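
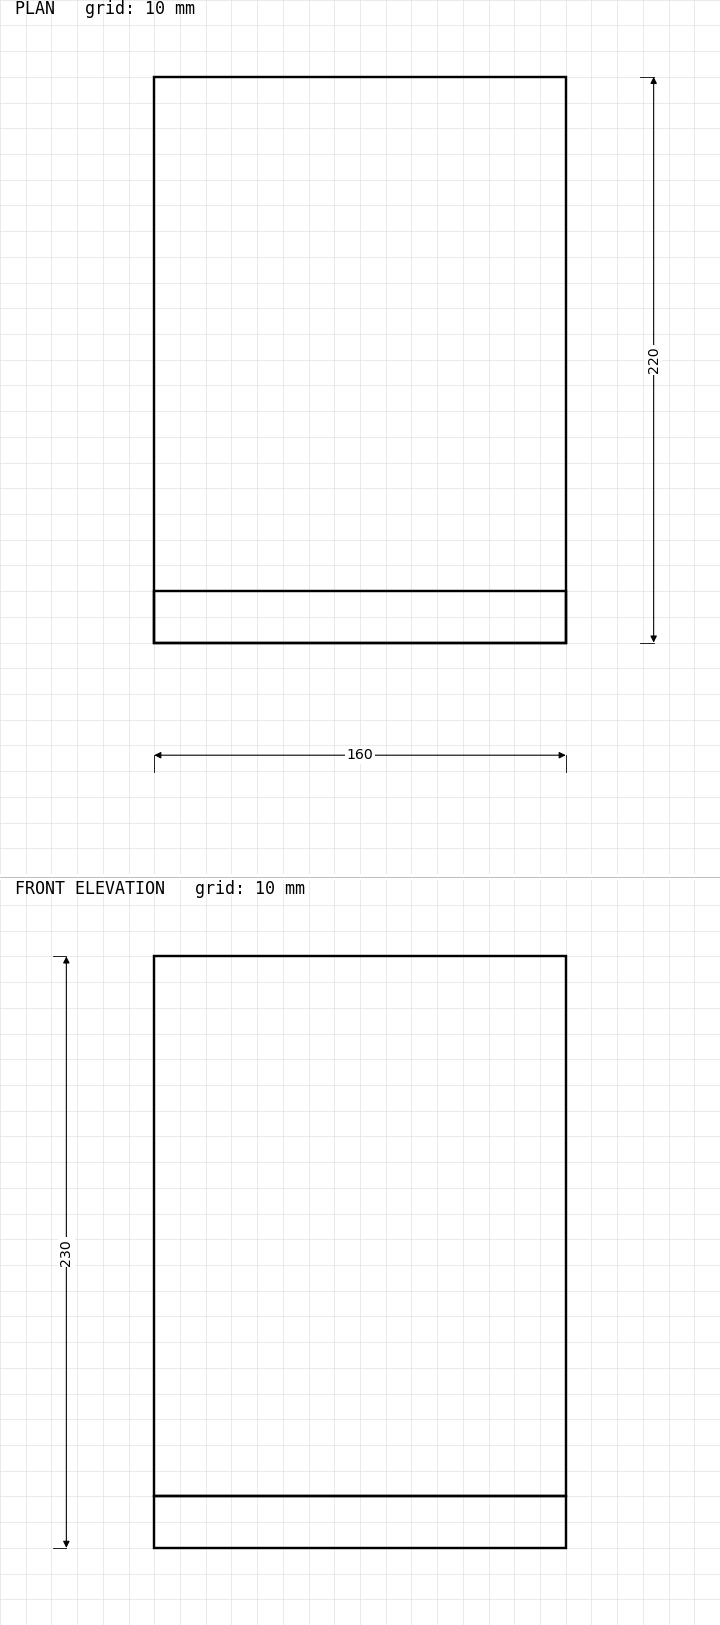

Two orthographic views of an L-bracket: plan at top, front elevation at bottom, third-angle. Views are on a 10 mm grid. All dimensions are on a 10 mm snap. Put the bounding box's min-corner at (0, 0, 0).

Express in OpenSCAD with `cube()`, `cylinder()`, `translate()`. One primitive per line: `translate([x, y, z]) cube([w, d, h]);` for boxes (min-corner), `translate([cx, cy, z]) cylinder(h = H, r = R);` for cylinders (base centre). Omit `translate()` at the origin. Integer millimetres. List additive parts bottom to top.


cube([160, 220, 20]);
translate([0, 0, 20]) cube([160, 20, 210]);


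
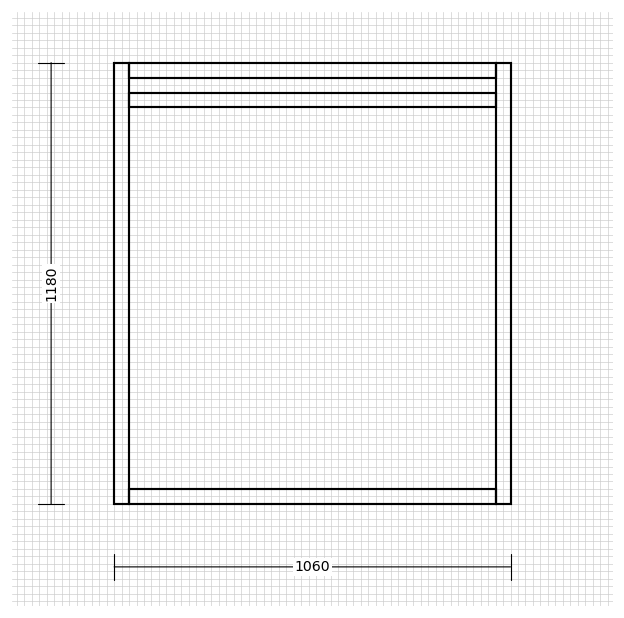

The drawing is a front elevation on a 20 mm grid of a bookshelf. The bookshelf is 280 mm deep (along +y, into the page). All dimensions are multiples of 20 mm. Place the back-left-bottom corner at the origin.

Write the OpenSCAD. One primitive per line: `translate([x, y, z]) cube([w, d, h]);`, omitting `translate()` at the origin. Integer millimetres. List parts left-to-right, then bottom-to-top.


cube([40, 280, 1180]);
translate([40, 0, 0]) cube([980, 280, 40]);
translate([40, 0, 1060]) cube([980, 280, 40]);
translate([40, 0, 1140]) cube([980, 280, 40]);
translate([1020, 0, 0]) cube([40, 280, 1180]);


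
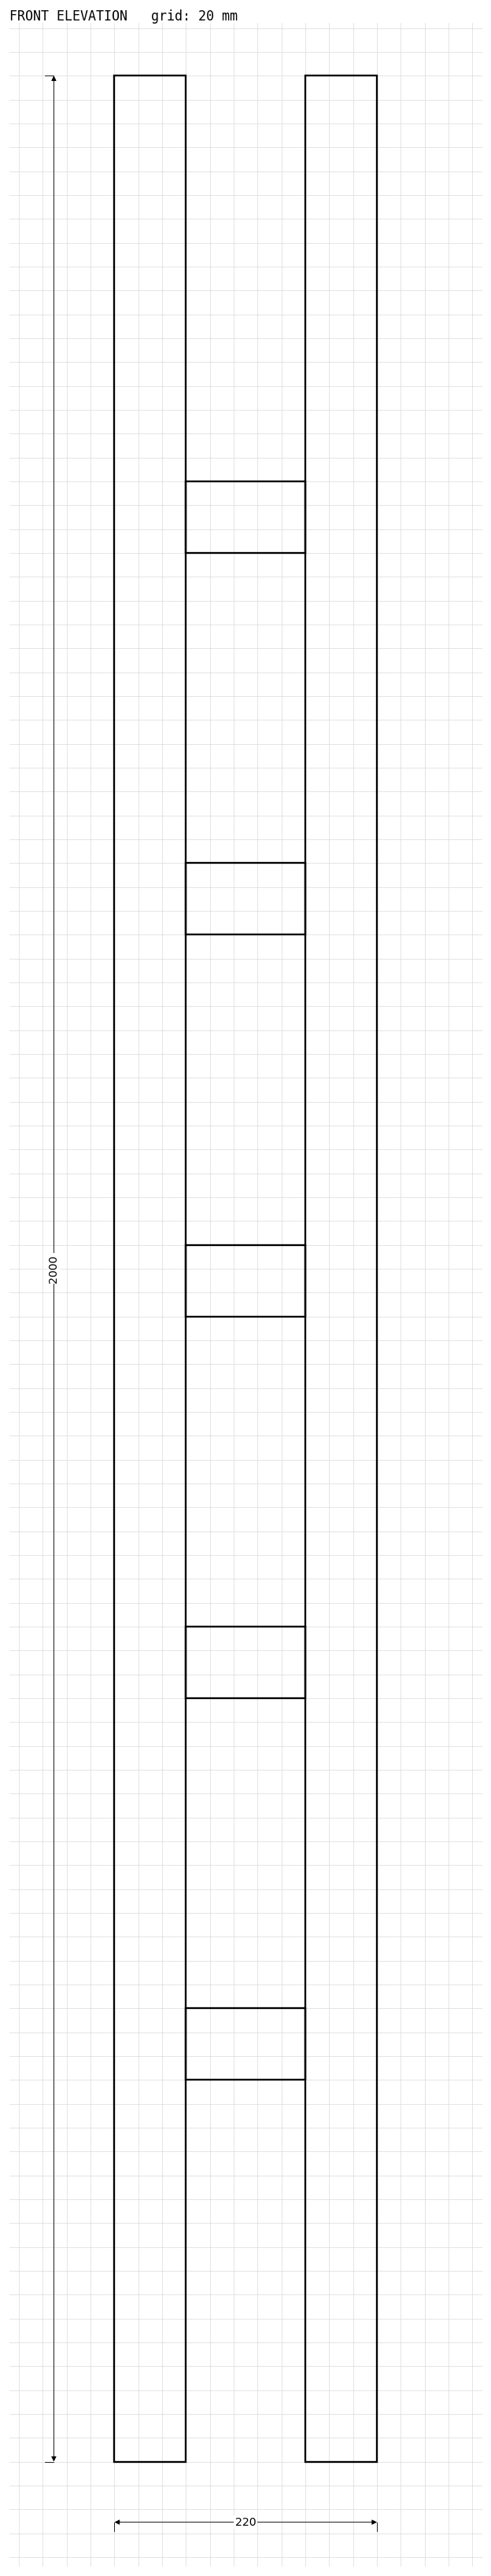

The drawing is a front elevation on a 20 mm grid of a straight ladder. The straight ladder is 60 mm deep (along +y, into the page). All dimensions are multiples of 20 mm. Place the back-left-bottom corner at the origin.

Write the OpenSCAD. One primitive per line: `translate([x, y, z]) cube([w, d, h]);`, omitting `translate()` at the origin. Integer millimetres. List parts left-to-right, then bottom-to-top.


cube([60, 60, 2000]);
translate([60, 0, 320]) cube([100, 60, 60]);
translate([60, 0, 640]) cube([100, 60, 60]);
translate([60, 0, 960]) cube([100, 60, 60]);
translate([60, 0, 1280]) cube([100, 60, 60]);
translate([60, 0, 1600]) cube([100, 60, 60]);
translate([160, 0, 0]) cube([60, 60, 2000]);


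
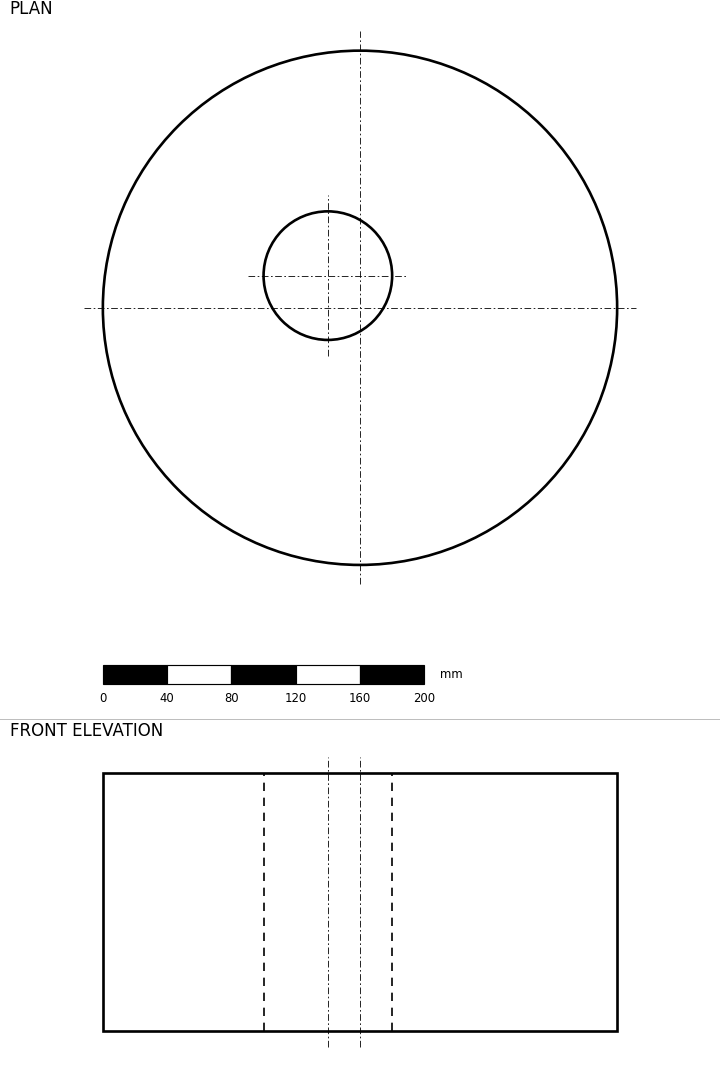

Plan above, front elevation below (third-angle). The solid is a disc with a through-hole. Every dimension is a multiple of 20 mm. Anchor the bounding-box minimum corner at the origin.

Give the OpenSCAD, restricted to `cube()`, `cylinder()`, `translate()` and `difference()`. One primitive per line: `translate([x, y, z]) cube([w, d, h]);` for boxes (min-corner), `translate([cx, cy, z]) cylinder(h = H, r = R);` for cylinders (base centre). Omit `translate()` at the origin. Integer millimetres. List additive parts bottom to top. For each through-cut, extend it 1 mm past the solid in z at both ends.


difference() {
  translate([160, 160, 0]) cylinder(h = 160, r = 160);
  translate([140, 180, -1]) cylinder(h = 162, r = 40);
}


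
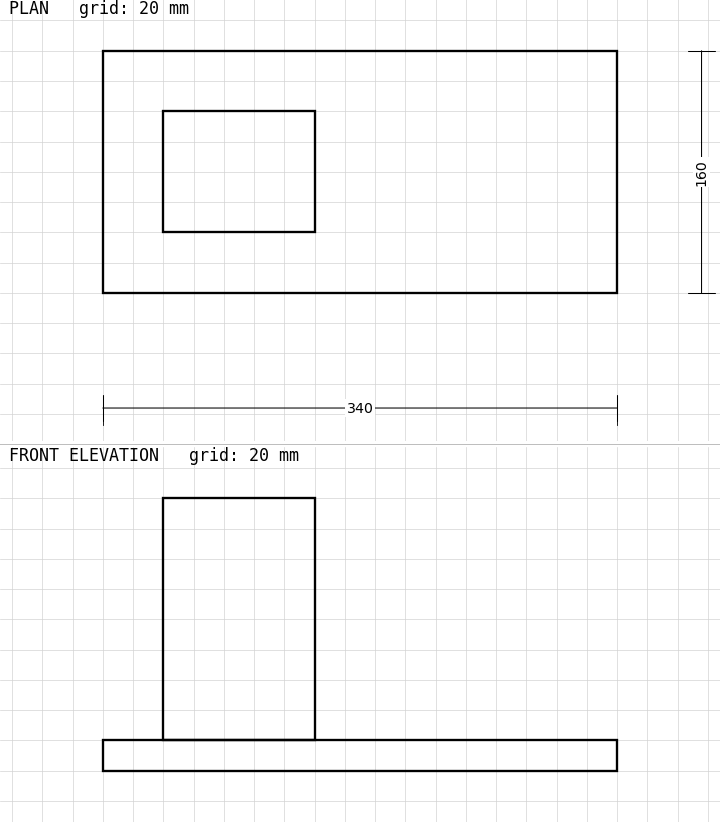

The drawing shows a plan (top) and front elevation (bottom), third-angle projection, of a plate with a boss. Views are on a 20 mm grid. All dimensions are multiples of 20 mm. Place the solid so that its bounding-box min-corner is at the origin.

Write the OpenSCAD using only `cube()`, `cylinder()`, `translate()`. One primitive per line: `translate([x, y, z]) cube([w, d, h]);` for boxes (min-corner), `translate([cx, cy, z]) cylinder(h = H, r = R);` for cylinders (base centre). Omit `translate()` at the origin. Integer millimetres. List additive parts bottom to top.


cube([340, 160, 20]);
translate([40, 40, 20]) cube([100, 80, 160]);


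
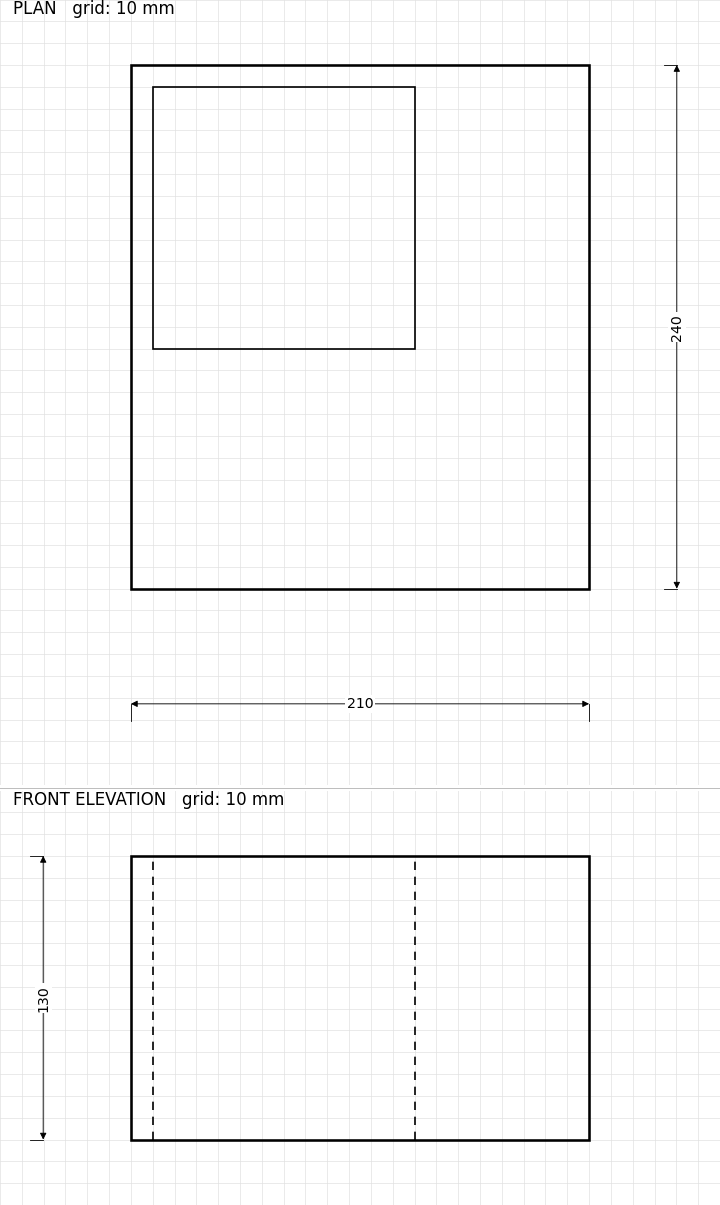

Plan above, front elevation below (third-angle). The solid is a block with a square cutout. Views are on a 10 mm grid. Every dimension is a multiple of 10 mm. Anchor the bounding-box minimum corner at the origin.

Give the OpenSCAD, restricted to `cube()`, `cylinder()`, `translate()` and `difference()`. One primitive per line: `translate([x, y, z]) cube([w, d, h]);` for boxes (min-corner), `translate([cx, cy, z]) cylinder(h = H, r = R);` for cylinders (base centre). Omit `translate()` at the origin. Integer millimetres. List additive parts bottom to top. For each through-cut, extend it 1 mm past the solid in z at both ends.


difference() {
  cube([210, 240, 130]);
  translate([10, 110, -1]) cube([120, 120, 132]);
}


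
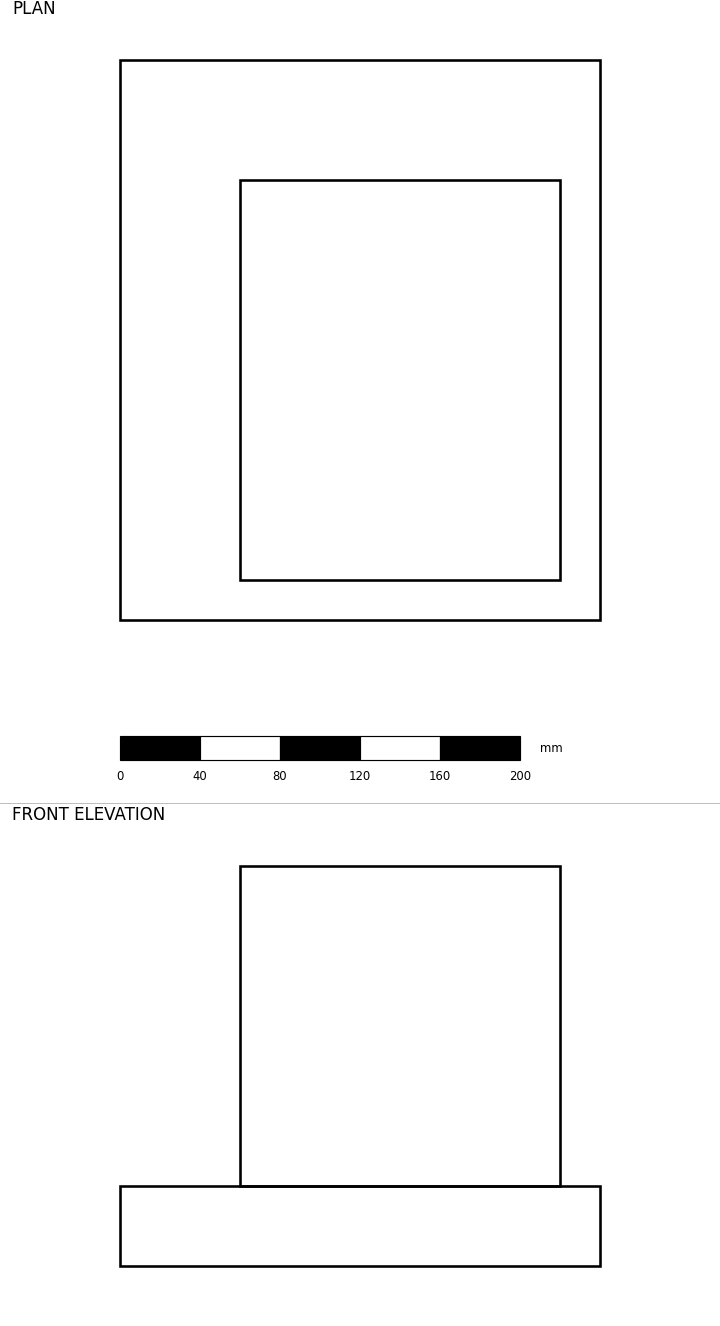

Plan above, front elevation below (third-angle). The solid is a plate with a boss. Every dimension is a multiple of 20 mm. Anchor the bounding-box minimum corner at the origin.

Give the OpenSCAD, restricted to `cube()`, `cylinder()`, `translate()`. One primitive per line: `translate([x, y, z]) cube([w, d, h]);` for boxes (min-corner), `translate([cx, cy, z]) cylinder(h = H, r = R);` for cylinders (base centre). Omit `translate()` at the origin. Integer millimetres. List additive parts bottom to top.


cube([240, 280, 40]);
translate([60, 20, 40]) cube([160, 200, 160]);


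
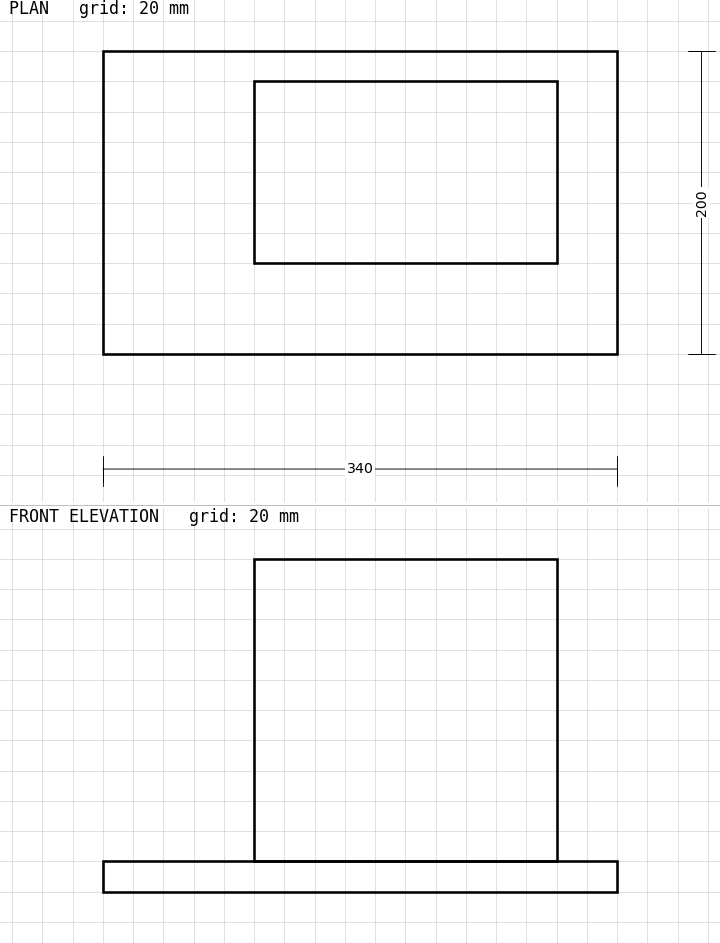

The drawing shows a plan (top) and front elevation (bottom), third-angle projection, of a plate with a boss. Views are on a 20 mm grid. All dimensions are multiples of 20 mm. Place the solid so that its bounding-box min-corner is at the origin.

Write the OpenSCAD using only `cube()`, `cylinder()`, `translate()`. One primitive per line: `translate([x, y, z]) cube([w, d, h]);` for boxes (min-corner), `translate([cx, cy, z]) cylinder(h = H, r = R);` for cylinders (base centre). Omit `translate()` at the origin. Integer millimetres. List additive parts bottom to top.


cube([340, 200, 20]);
translate([100, 60, 20]) cube([200, 120, 200]);


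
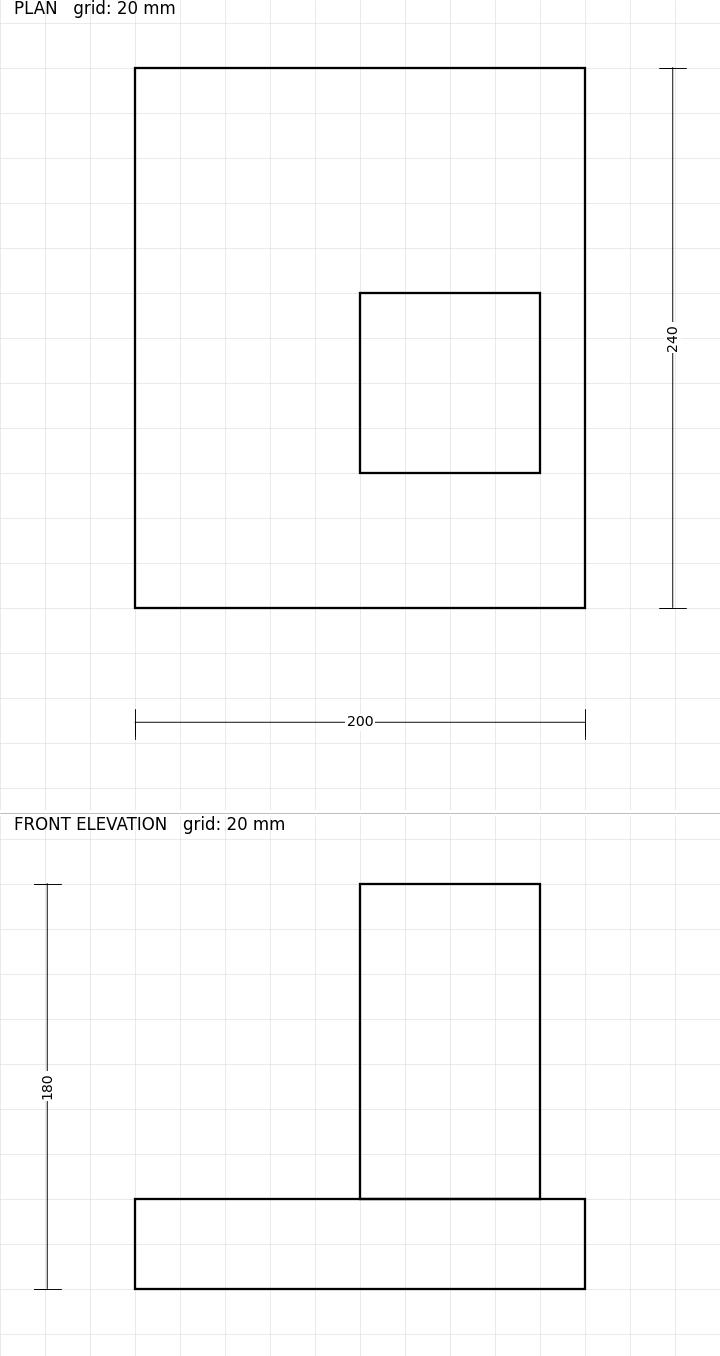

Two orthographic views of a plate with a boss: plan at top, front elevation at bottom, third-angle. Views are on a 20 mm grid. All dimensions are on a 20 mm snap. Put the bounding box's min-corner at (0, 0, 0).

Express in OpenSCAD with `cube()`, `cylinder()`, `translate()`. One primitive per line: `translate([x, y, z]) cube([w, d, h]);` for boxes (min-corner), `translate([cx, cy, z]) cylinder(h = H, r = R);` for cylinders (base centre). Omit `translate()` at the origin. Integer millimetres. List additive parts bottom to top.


cube([200, 240, 40]);
translate([100, 60, 40]) cube([80, 80, 140]);


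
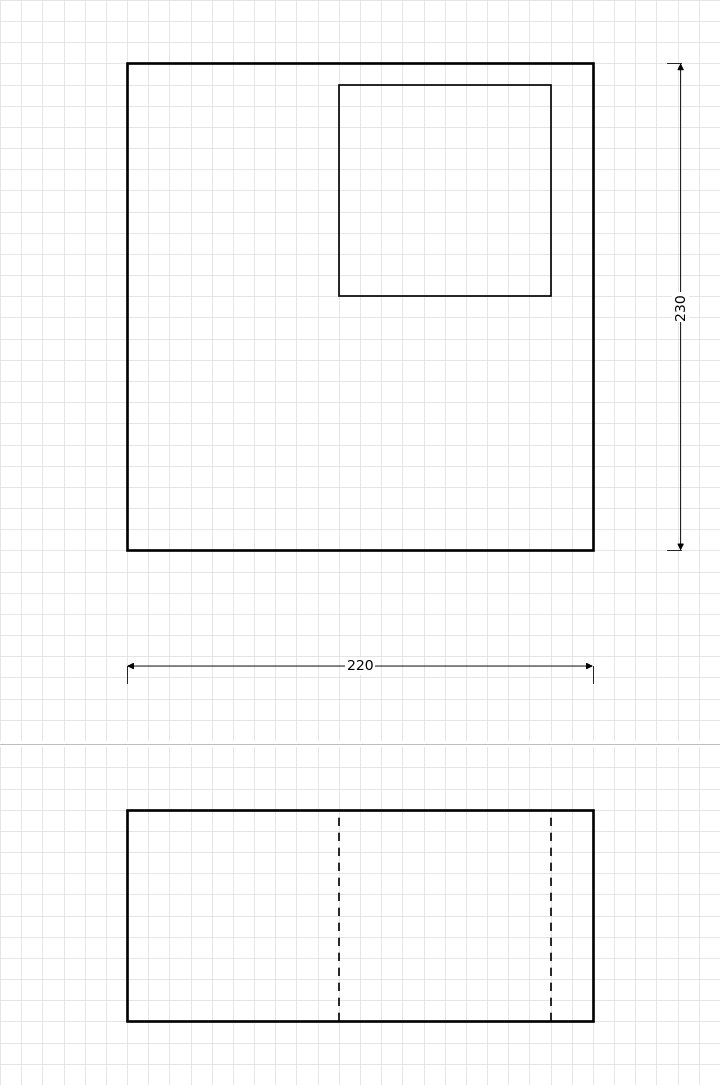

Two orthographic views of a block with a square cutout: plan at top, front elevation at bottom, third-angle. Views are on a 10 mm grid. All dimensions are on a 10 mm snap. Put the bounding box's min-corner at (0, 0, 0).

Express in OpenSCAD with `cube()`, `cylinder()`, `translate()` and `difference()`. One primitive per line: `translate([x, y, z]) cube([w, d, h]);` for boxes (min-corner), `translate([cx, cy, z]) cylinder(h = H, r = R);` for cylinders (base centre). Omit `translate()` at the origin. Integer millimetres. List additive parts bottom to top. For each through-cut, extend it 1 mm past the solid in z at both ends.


difference() {
  cube([220, 230, 100]);
  translate([100, 120, -1]) cube([100, 100, 102]);
}


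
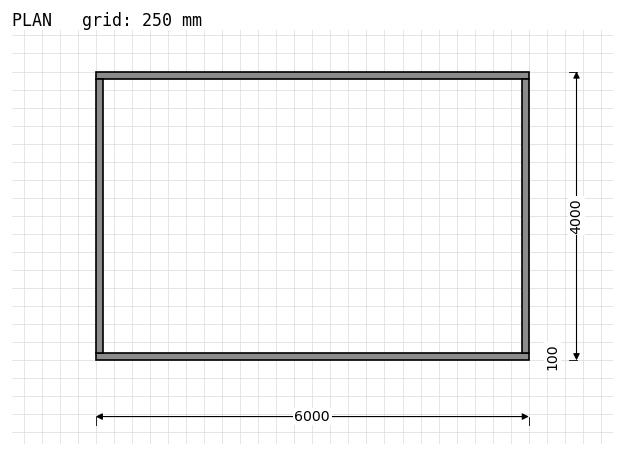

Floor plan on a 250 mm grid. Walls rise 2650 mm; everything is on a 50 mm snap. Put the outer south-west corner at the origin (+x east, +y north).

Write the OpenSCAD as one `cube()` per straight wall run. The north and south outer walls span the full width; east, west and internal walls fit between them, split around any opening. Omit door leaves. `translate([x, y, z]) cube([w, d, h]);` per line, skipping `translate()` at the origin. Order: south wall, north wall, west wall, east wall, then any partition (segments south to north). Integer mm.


cube([6000, 100, 2650]);
translate([0, 3900, 0]) cube([6000, 100, 2650]);
translate([0, 100, 0]) cube([100, 3800, 2650]);
translate([5900, 100, 0]) cube([100, 3800, 2650]);


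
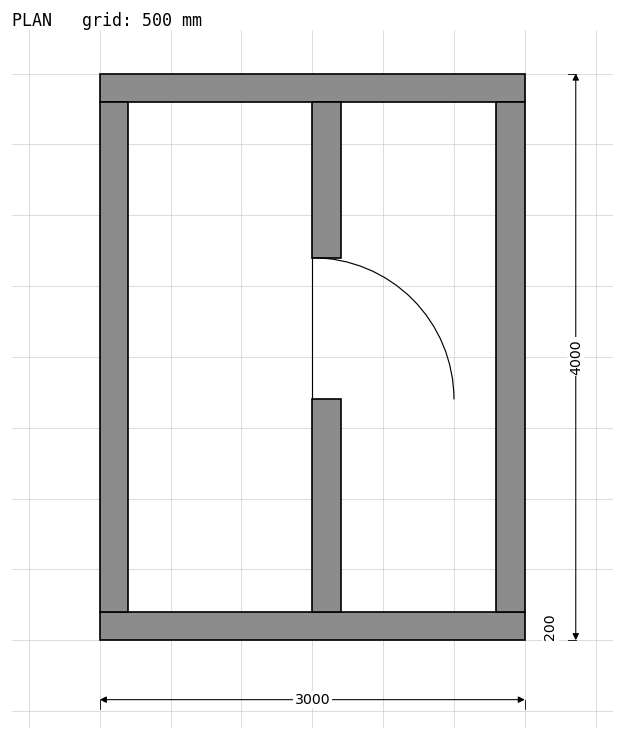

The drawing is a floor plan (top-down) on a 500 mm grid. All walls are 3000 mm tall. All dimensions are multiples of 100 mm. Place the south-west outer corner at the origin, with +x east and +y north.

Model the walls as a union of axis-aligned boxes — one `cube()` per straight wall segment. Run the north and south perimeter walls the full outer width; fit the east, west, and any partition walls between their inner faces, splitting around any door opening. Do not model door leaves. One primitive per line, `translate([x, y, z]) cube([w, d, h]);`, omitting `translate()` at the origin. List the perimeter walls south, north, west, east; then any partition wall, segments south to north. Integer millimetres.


cube([3000, 200, 3000]);
translate([0, 3800, 0]) cube([3000, 200, 3000]);
translate([0, 200, 0]) cube([200, 3600, 3000]);
translate([2800, 200, 0]) cube([200, 3600, 3000]);
translate([1500, 200, 0]) cube([200, 1500, 3000]);
translate([1500, 2700, 0]) cube([200, 1100, 3000]);


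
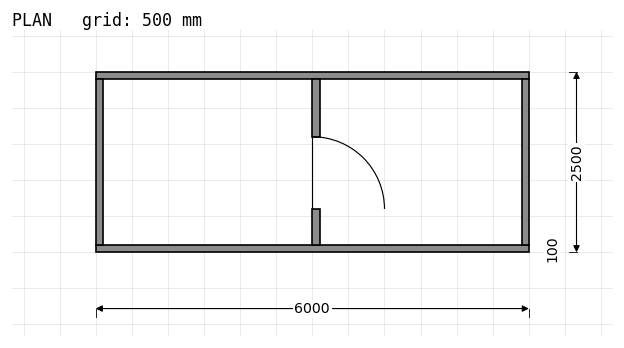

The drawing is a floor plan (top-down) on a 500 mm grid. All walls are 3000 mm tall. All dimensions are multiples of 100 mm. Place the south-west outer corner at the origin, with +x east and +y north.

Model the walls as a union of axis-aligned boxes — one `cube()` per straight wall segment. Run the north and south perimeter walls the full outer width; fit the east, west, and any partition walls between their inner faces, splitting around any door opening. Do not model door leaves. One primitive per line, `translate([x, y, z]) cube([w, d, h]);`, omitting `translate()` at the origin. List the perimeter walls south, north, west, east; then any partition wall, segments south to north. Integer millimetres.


cube([6000, 100, 3000]);
translate([0, 2400, 0]) cube([6000, 100, 3000]);
translate([0, 100, 0]) cube([100, 2300, 3000]);
translate([5900, 100, 0]) cube([100, 2300, 3000]);
translate([3000, 100, 0]) cube([100, 500, 3000]);
translate([3000, 1600, 0]) cube([100, 800, 3000]);


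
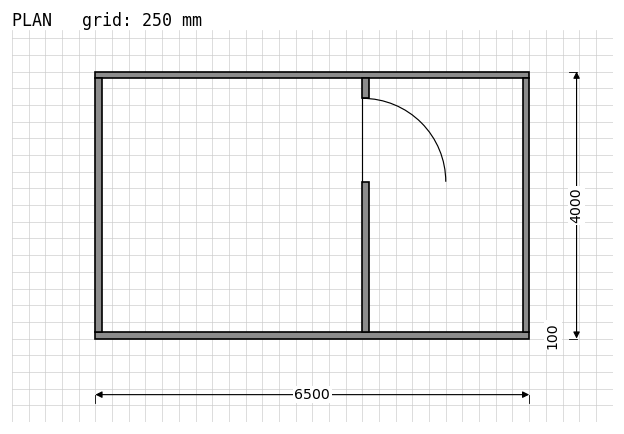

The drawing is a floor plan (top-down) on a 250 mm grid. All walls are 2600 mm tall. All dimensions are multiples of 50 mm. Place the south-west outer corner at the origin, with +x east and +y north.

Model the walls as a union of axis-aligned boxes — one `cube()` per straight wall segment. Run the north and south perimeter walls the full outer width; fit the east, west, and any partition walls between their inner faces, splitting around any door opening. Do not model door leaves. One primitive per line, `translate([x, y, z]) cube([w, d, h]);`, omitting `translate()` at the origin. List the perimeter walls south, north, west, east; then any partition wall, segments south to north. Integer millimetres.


cube([6500, 100, 2600]);
translate([0, 3900, 0]) cube([6500, 100, 2600]);
translate([0, 100, 0]) cube([100, 3800, 2600]);
translate([6400, 100, 0]) cube([100, 3800, 2600]);
translate([4000, 100, 0]) cube([100, 2250, 2600]);
translate([4000, 3600, 0]) cube([100, 300, 2600]);


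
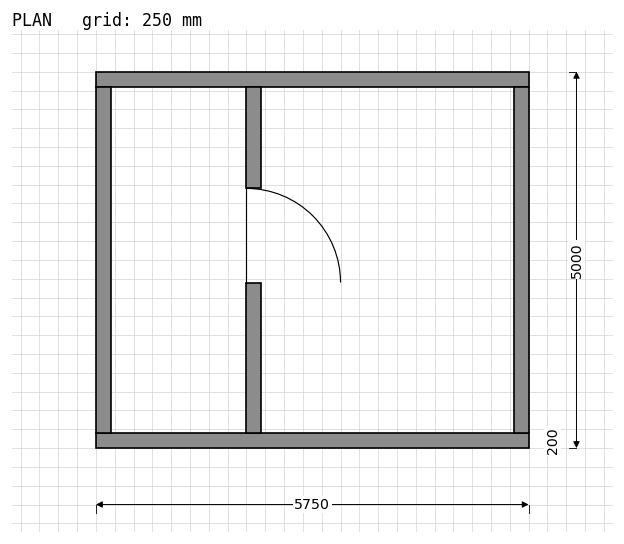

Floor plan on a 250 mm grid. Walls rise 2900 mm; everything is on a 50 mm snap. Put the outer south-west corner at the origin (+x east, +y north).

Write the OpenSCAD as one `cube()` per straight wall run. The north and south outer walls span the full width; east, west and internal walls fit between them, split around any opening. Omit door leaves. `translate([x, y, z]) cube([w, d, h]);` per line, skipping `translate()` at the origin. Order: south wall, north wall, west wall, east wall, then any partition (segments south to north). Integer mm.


cube([5750, 200, 2900]);
translate([0, 4800, 0]) cube([5750, 200, 2900]);
translate([0, 200, 0]) cube([200, 4600, 2900]);
translate([5550, 200, 0]) cube([200, 4600, 2900]);
translate([2000, 200, 0]) cube([200, 2000, 2900]);
translate([2000, 3450, 0]) cube([200, 1350, 2900]);


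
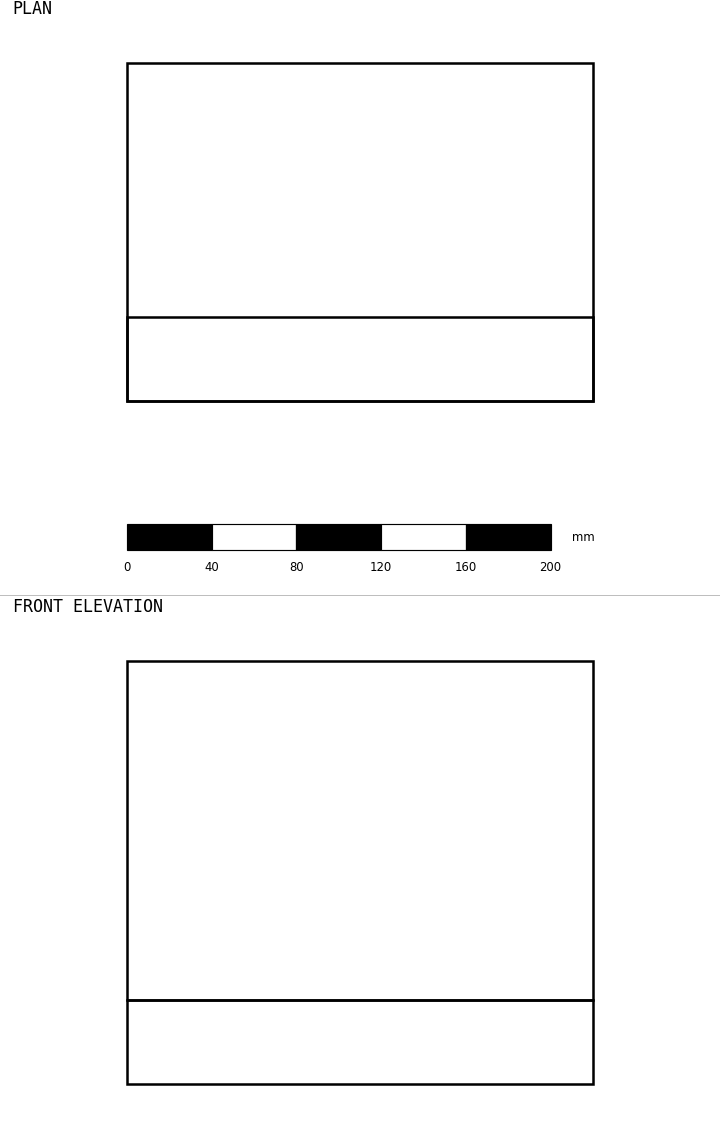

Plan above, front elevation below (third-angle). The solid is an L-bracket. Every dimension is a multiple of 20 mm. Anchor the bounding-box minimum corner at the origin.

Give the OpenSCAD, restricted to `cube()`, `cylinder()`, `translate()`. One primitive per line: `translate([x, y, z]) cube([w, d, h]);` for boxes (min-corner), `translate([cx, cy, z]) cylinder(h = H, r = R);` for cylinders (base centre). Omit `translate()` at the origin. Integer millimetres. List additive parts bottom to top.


cube([220, 160, 40]);
translate([0, 0, 40]) cube([220, 40, 160]);


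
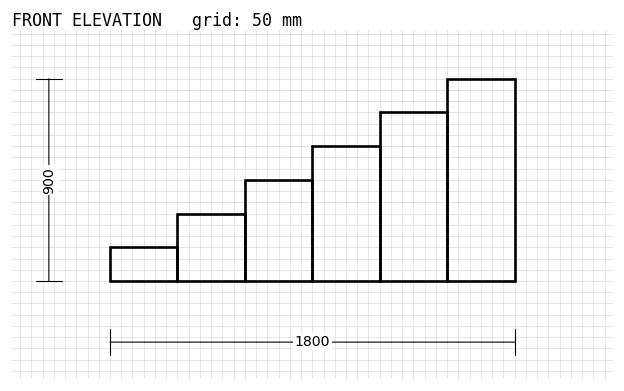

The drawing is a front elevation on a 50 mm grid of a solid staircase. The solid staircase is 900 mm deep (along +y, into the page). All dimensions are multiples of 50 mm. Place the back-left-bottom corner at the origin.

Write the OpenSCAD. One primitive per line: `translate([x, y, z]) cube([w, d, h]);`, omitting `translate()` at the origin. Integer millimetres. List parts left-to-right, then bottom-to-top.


cube([300, 900, 150]);
translate([300, 0, 0]) cube([300, 900, 300]);
translate([600, 0, 0]) cube([300, 900, 450]);
translate([900, 0, 0]) cube([300, 900, 600]);
translate([1200, 0, 0]) cube([300, 900, 750]);
translate([1500, 0, 0]) cube([300, 900, 900]);


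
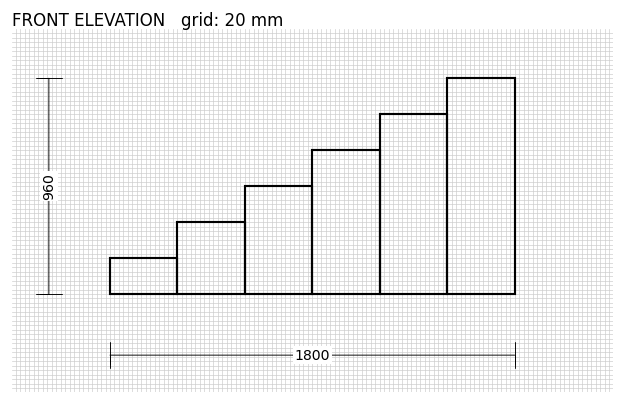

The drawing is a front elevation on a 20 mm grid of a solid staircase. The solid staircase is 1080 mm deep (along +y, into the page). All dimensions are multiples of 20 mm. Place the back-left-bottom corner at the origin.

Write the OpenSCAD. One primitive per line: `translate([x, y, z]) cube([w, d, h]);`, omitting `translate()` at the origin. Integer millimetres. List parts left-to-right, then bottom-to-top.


cube([300, 1080, 160]);
translate([300, 0, 0]) cube([300, 1080, 320]);
translate([600, 0, 0]) cube([300, 1080, 480]);
translate([900, 0, 0]) cube([300, 1080, 640]);
translate([1200, 0, 0]) cube([300, 1080, 800]);
translate([1500, 0, 0]) cube([300, 1080, 960]);


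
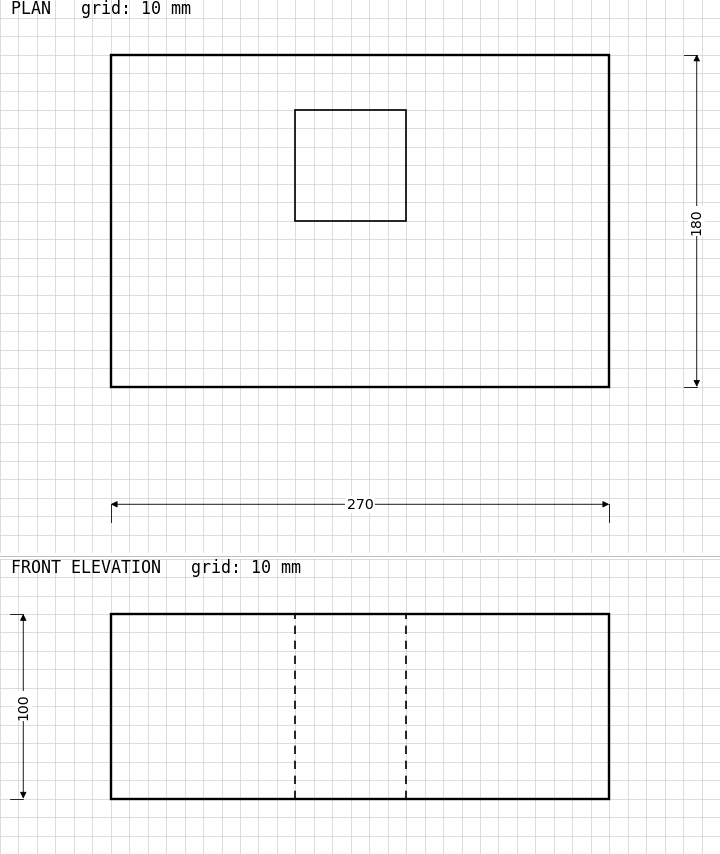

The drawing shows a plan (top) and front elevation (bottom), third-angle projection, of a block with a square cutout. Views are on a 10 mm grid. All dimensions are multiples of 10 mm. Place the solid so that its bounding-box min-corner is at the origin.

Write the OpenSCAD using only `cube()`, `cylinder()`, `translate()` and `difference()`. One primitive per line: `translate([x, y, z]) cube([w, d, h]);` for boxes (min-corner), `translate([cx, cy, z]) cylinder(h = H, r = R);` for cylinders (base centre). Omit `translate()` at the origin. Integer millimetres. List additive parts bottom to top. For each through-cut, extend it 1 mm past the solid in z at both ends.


difference() {
  cube([270, 180, 100]);
  translate([100, 90, -1]) cube([60, 60, 102]);
}


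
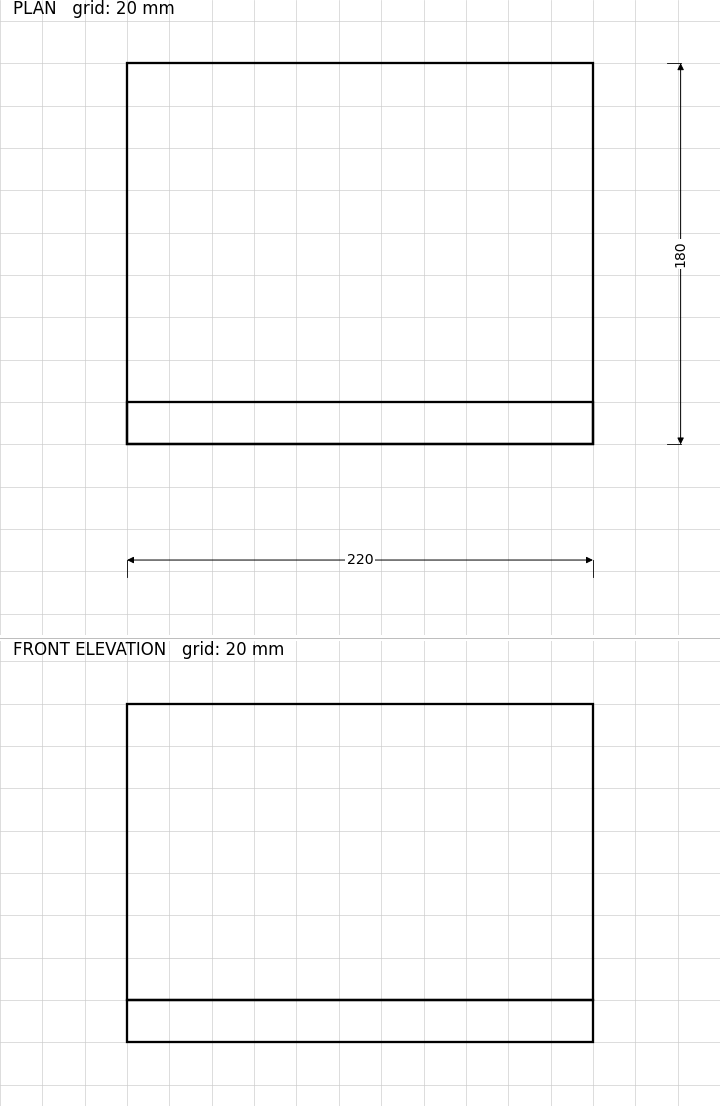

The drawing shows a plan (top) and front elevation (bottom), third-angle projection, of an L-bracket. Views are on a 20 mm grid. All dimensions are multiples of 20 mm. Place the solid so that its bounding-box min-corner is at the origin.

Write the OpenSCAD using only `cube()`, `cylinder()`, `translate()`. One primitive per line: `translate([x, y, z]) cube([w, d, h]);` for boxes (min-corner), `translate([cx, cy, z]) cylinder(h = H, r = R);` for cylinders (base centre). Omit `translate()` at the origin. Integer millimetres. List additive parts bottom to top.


cube([220, 180, 20]);
translate([0, 0, 20]) cube([220, 20, 140]);


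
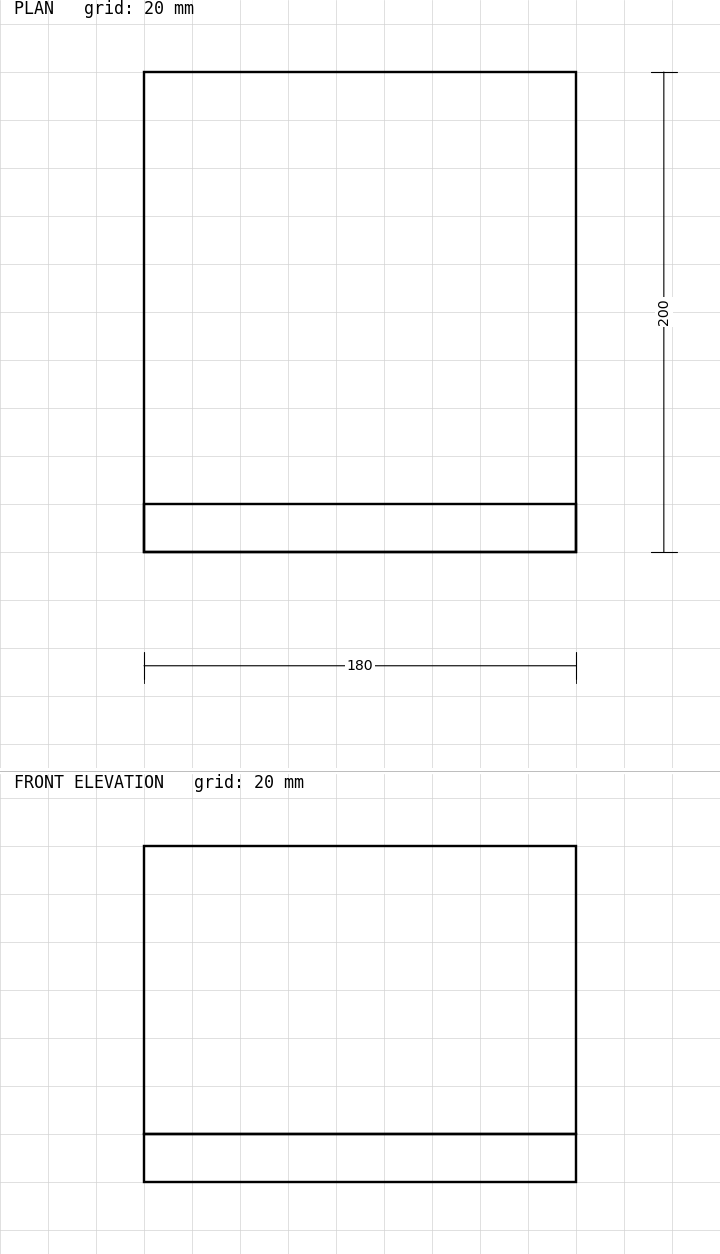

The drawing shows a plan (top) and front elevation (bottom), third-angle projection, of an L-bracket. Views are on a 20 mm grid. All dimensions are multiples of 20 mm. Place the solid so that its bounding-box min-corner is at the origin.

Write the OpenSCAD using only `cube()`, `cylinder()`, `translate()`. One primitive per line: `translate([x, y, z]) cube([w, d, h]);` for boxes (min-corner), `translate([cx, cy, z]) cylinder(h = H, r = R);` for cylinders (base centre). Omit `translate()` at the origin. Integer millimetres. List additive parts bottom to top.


cube([180, 200, 20]);
translate([0, 0, 20]) cube([180, 20, 120]);


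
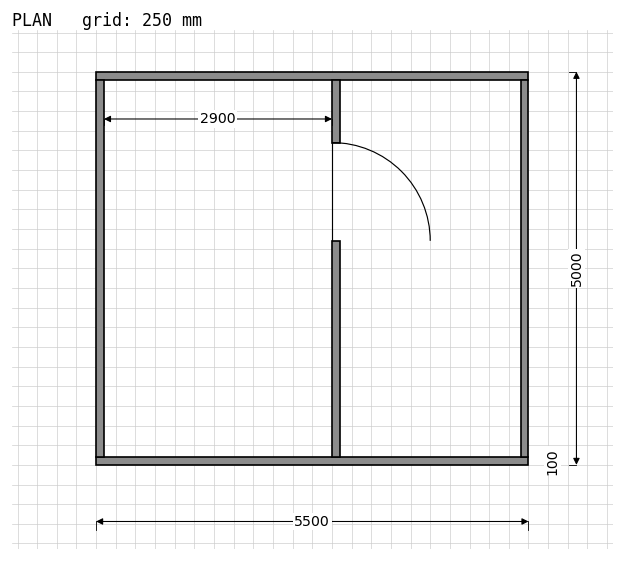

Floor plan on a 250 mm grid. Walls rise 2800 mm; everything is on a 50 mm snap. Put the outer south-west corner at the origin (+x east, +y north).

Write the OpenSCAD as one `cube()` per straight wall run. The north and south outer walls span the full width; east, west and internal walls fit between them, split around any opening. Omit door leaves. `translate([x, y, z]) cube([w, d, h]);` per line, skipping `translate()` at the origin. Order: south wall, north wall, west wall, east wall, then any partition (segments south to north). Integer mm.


cube([5500, 100, 2800]);
translate([0, 4900, 0]) cube([5500, 100, 2800]);
translate([0, 100, 0]) cube([100, 4800, 2800]);
translate([5400, 100, 0]) cube([100, 4800, 2800]);
translate([3000, 100, 0]) cube([100, 2750, 2800]);
translate([3000, 4100, 0]) cube([100, 800, 2800]);


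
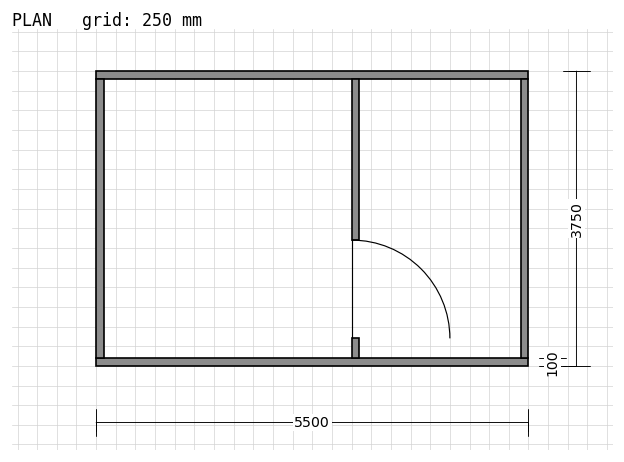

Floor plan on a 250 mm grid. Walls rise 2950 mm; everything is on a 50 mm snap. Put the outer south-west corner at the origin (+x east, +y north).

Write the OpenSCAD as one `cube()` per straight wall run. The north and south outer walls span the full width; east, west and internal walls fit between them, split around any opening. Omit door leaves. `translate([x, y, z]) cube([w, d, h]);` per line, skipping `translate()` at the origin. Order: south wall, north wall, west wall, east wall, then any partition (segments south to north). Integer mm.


cube([5500, 100, 2950]);
translate([0, 3650, 0]) cube([5500, 100, 2950]);
translate([0, 100, 0]) cube([100, 3550, 2950]);
translate([5400, 100, 0]) cube([100, 3550, 2950]);
translate([3250, 100, 0]) cube([100, 250, 2950]);
translate([3250, 1600, 0]) cube([100, 2050, 2950]);


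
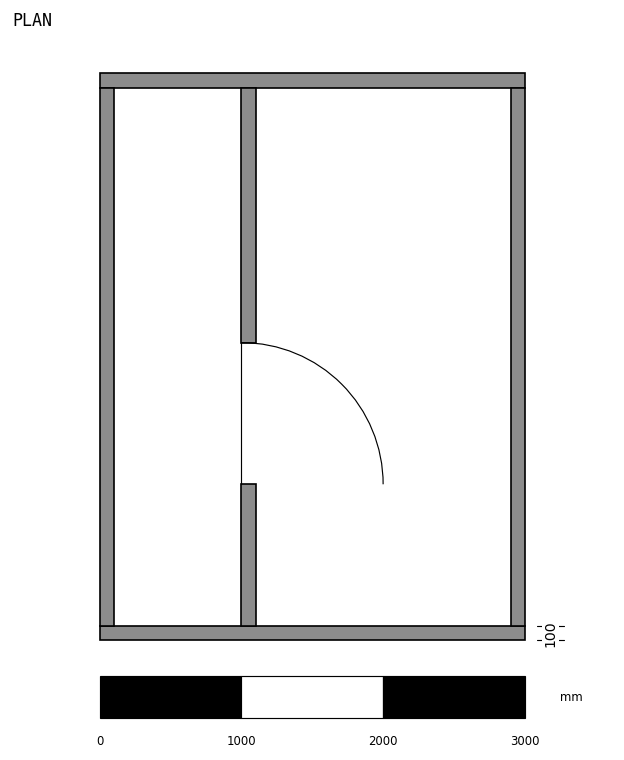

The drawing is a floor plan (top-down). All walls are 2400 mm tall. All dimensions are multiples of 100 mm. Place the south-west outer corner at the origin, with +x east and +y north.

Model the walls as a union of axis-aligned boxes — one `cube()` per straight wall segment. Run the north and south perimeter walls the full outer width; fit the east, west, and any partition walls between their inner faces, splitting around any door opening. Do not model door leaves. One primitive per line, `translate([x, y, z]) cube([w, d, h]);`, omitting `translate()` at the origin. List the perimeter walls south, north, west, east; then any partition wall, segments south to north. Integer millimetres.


cube([3000, 100, 2400]);
translate([0, 3900, 0]) cube([3000, 100, 2400]);
translate([0, 100, 0]) cube([100, 3800, 2400]);
translate([2900, 100, 0]) cube([100, 3800, 2400]);
translate([1000, 100, 0]) cube([100, 1000, 2400]);
translate([1000, 2100, 0]) cube([100, 1800, 2400]);


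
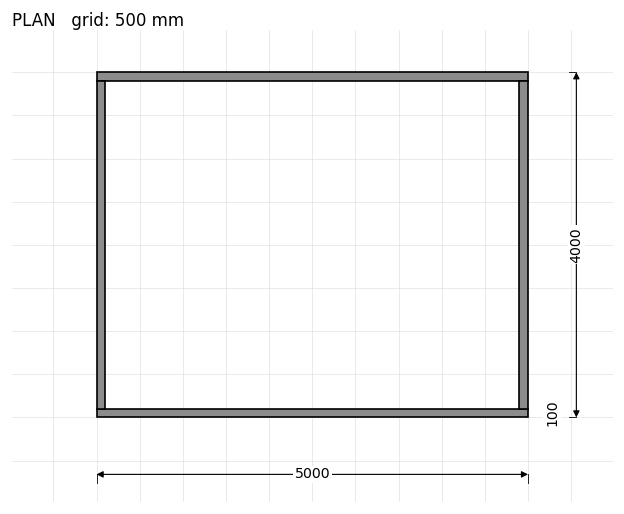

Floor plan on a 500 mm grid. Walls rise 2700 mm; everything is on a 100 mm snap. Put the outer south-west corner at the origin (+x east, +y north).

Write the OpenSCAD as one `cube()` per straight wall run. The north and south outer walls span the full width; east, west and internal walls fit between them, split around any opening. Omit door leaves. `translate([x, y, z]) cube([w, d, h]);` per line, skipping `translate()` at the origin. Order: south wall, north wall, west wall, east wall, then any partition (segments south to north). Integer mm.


cube([5000, 100, 2700]);
translate([0, 3900, 0]) cube([5000, 100, 2700]);
translate([0, 100, 0]) cube([100, 3800, 2700]);
translate([4900, 100, 0]) cube([100, 3800, 2700]);


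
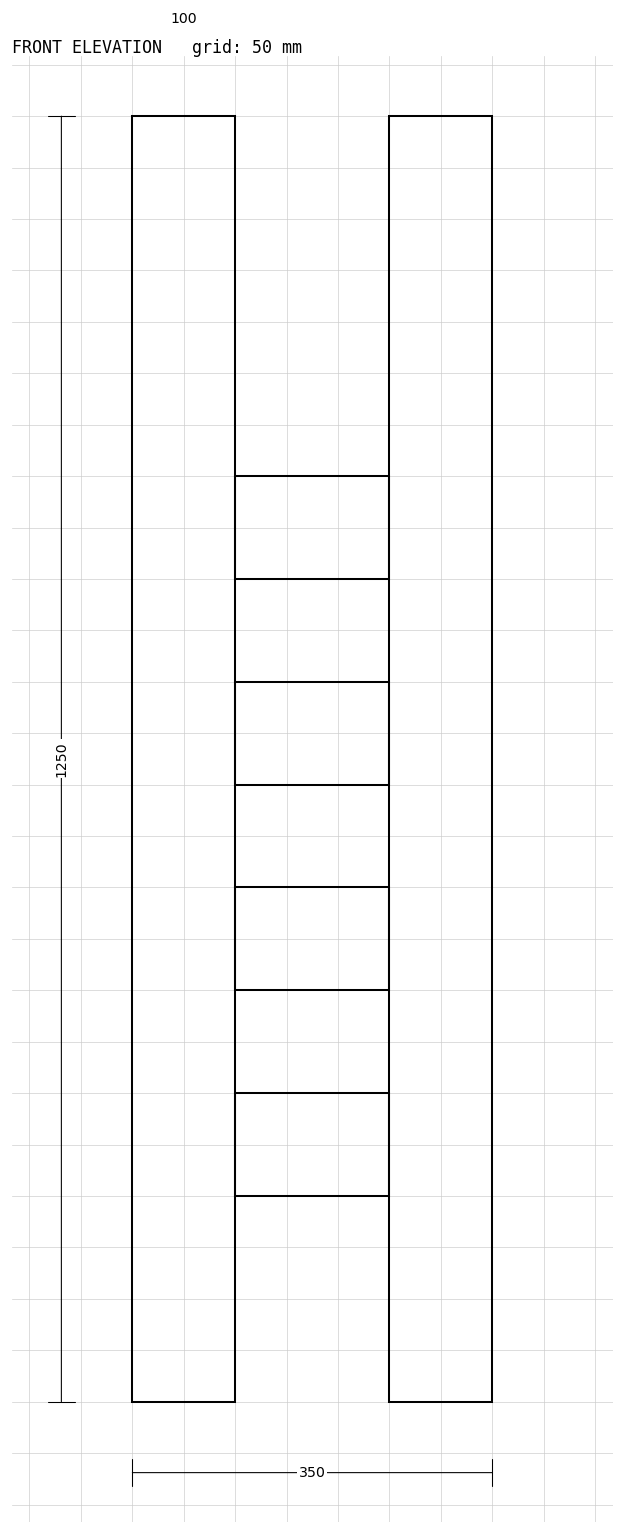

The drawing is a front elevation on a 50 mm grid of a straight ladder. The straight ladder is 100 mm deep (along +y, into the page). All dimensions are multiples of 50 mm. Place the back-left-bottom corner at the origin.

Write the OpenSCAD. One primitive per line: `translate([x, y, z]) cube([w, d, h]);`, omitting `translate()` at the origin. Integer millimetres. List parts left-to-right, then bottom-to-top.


cube([100, 100, 1250]);
translate([100, 0, 200]) cube([150, 100, 100]);
translate([100, 0, 400]) cube([150, 100, 100]);
translate([100, 0, 600]) cube([150, 100, 100]);
translate([100, 0, 800]) cube([150, 100, 100]);
translate([250, 0, 0]) cube([100, 100, 1250]);


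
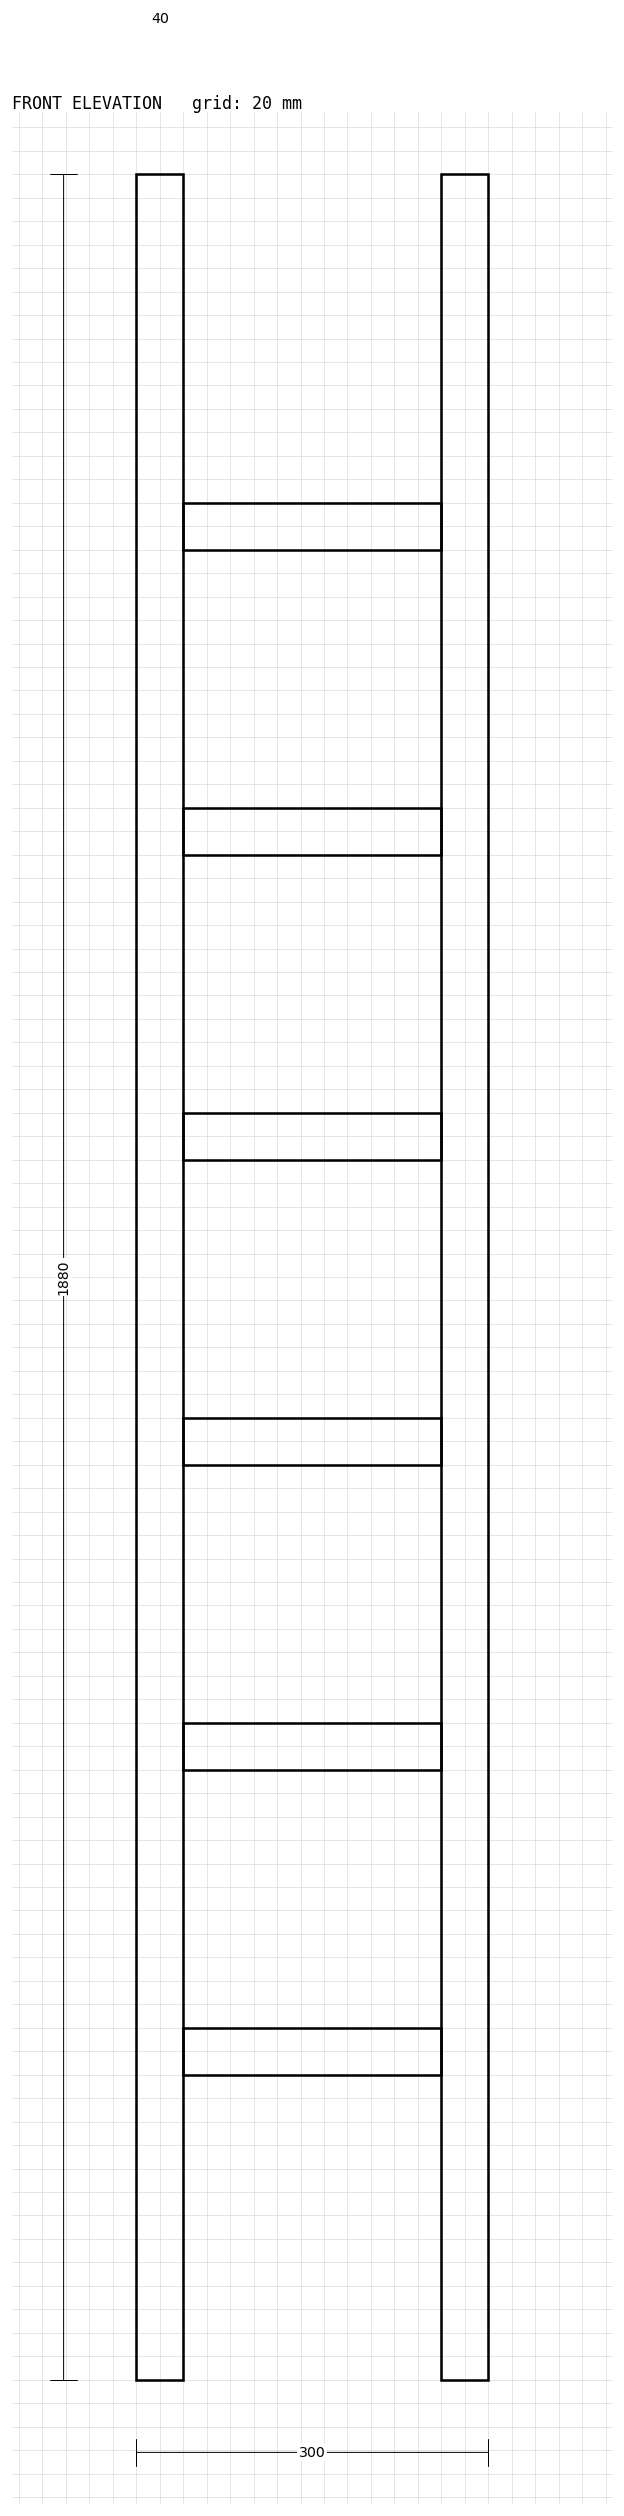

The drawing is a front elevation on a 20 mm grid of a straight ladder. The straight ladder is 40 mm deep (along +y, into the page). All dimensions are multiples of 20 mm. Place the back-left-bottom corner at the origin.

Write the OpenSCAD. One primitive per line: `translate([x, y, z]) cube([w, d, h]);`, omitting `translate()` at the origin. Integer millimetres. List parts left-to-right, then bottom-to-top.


cube([40, 40, 1880]);
translate([40, 0, 260]) cube([220, 40, 40]);
translate([40, 0, 520]) cube([220, 40, 40]);
translate([40, 0, 780]) cube([220, 40, 40]);
translate([40, 0, 1040]) cube([220, 40, 40]);
translate([40, 0, 1300]) cube([220, 40, 40]);
translate([40, 0, 1560]) cube([220, 40, 40]);
translate([260, 0, 0]) cube([40, 40, 1880]);


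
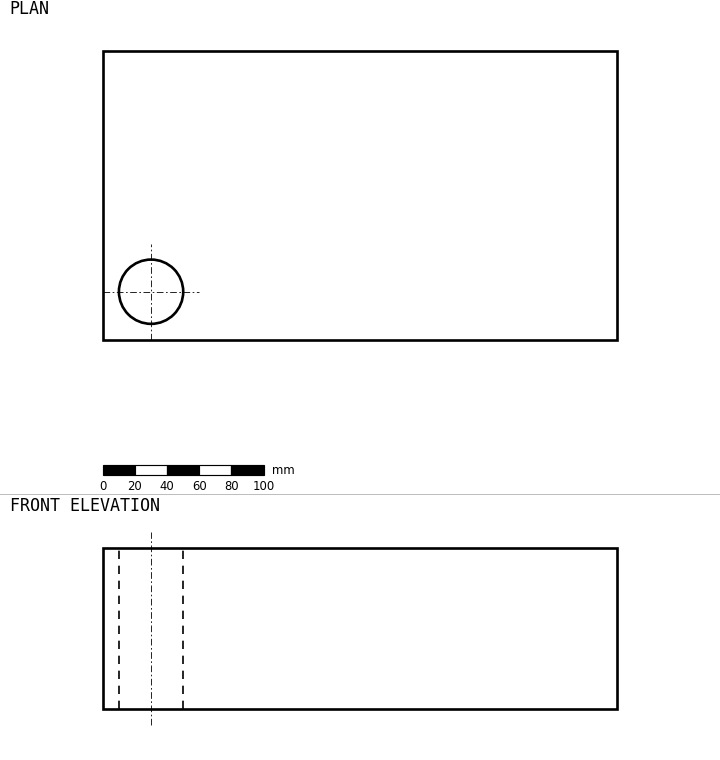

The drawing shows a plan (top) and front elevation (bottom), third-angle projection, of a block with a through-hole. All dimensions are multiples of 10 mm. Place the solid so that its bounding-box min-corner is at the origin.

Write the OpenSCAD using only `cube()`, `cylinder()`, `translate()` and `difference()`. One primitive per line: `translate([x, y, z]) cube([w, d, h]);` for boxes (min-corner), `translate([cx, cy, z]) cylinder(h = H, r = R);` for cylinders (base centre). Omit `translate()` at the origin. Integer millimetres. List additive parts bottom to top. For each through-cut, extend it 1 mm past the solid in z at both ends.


difference() {
  cube([320, 180, 100]);
  translate([30, 30, -1]) cylinder(h = 102, r = 20);
}


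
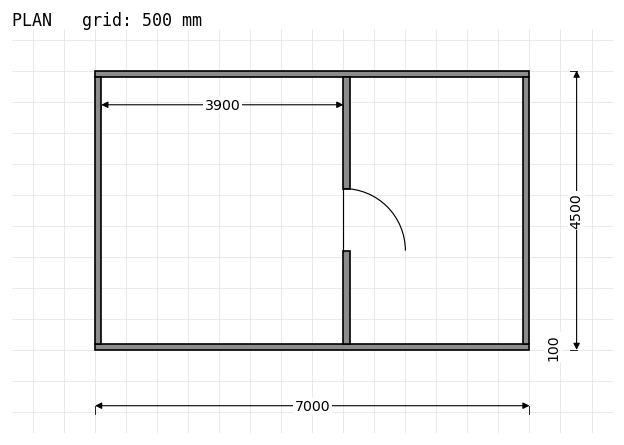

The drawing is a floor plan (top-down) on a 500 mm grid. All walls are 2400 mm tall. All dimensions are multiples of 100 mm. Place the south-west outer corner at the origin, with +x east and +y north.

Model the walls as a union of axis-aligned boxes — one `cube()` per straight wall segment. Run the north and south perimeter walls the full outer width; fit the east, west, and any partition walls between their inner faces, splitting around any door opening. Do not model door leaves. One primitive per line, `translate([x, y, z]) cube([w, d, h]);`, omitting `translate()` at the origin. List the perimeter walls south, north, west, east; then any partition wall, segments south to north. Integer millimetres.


cube([7000, 100, 2400]);
translate([0, 4400, 0]) cube([7000, 100, 2400]);
translate([0, 100, 0]) cube([100, 4300, 2400]);
translate([6900, 100, 0]) cube([100, 4300, 2400]);
translate([4000, 100, 0]) cube([100, 1500, 2400]);
translate([4000, 2600, 0]) cube([100, 1800, 2400]);


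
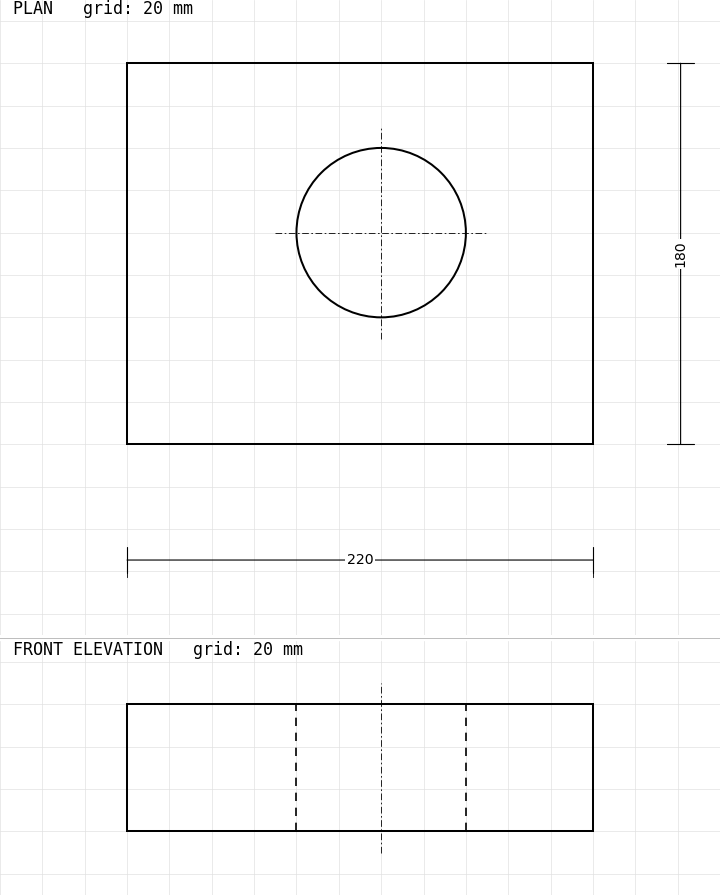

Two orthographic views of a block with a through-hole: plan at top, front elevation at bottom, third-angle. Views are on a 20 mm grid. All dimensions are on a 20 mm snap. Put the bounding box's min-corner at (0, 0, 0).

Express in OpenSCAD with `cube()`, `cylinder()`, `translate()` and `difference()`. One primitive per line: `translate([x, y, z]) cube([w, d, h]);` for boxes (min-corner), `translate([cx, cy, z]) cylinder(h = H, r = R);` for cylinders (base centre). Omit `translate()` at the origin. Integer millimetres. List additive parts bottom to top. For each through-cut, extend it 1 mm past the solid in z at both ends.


difference() {
  cube([220, 180, 60]);
  translate([120, 100, -1]) cylinder(h = 62, r = 40);
}


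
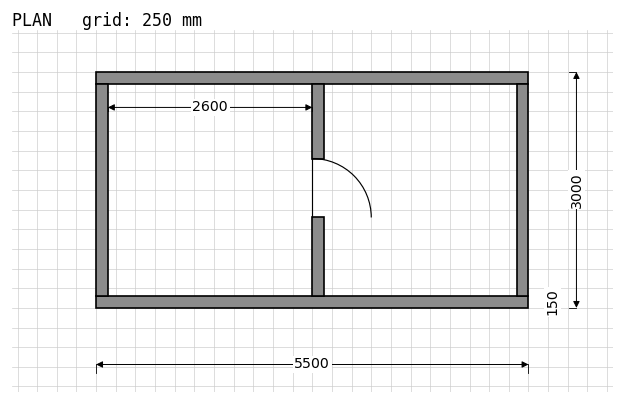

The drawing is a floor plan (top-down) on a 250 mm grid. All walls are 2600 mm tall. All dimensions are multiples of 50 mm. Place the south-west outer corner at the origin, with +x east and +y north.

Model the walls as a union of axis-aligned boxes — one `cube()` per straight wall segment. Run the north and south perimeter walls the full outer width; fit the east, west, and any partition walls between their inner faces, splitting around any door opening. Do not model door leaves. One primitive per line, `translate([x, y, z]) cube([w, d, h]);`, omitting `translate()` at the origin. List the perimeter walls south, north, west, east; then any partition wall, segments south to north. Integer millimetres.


cube([5500, 150, 2600]);
translate([0, 2850, 0]) cube([5500, 150, 2600]);
translate([0, 150, 0]) cube([150, 2700, 2600]);
translate([5350, 150, 0]) cube([150, 2700, 2600]);
translate([2750, 150, 0]) cube([150, 1000, 2600]);
translate([2750, 1900, 0]) cube([150, 950, 2600]);


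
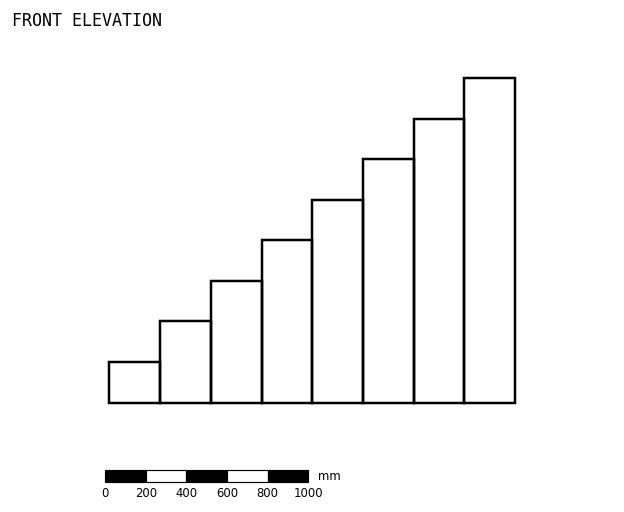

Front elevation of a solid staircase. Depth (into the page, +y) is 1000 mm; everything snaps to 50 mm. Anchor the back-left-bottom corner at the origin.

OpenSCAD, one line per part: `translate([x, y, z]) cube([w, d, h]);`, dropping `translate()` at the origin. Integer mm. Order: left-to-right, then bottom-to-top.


cube([250, 1000, 200]);
translate([250, 0, 0]) cube([250, 1000, 400]);
translate([500, 0, 0]) cube([250, 1000, 600]);
translate([750, 0, 0]) cube([250, 1000, 800]);
translate([1000, 0, 0]) cube([250, 1000, 1000]);
translate([1250, 0, 0]) cube([250, 1000, 1200]);
translate([1500, 0, 0]) cube([250, 1000, 1400]);
translate([1750, 0, 0]) cube([250, 1000, 1600]);


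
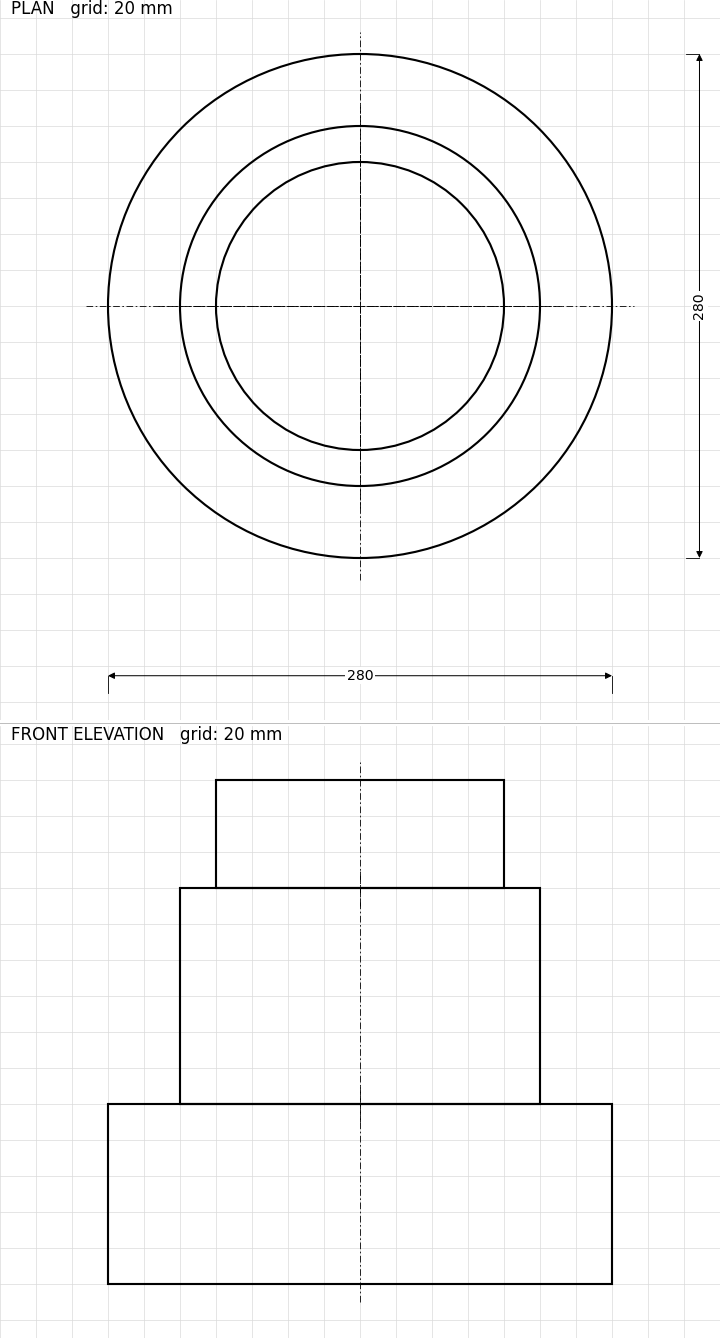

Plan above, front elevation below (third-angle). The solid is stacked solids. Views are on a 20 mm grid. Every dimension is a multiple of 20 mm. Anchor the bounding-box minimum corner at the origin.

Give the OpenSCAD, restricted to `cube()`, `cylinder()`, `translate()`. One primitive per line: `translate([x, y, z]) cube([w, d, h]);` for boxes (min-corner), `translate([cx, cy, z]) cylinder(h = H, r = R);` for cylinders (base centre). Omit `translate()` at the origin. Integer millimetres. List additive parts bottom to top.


translate([140, 140, 0]) cylinder(h = 100, r = 140);
translate([140, 140, 100]) cylinder(h = 120, r = 100);
translate([140, 140, 220]) cylinder(h = 60, r = 80);


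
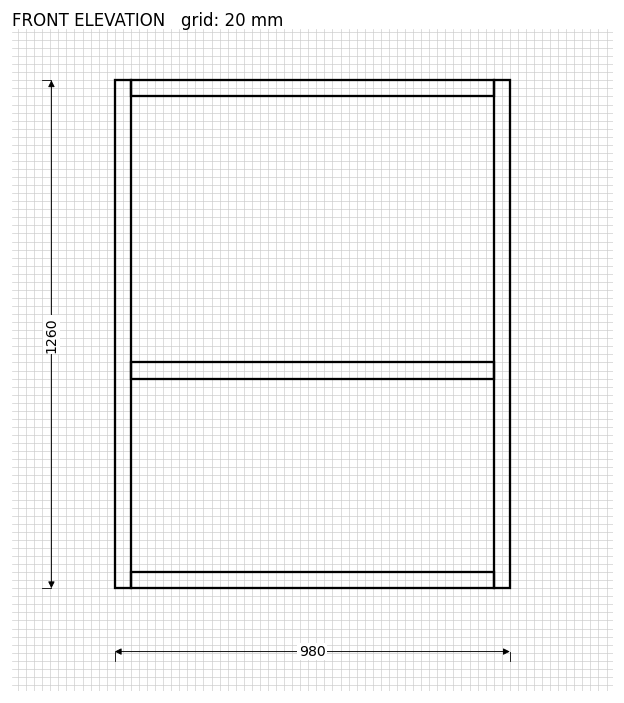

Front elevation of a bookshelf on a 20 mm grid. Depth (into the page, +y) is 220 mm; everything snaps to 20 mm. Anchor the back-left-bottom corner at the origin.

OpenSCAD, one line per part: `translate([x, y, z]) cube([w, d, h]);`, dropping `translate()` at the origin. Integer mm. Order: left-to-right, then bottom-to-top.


cube([40, 220, 1260]);
translate([40, 0, 0]) cube([900, 220, 40]);
translate([40, 0, 520]) cube([900, 220, 40]);
translate([40, 0, 1220]) cube([900, 220, 40]);
translate([940, 0, 0]) cube([40, 220, 1260]);


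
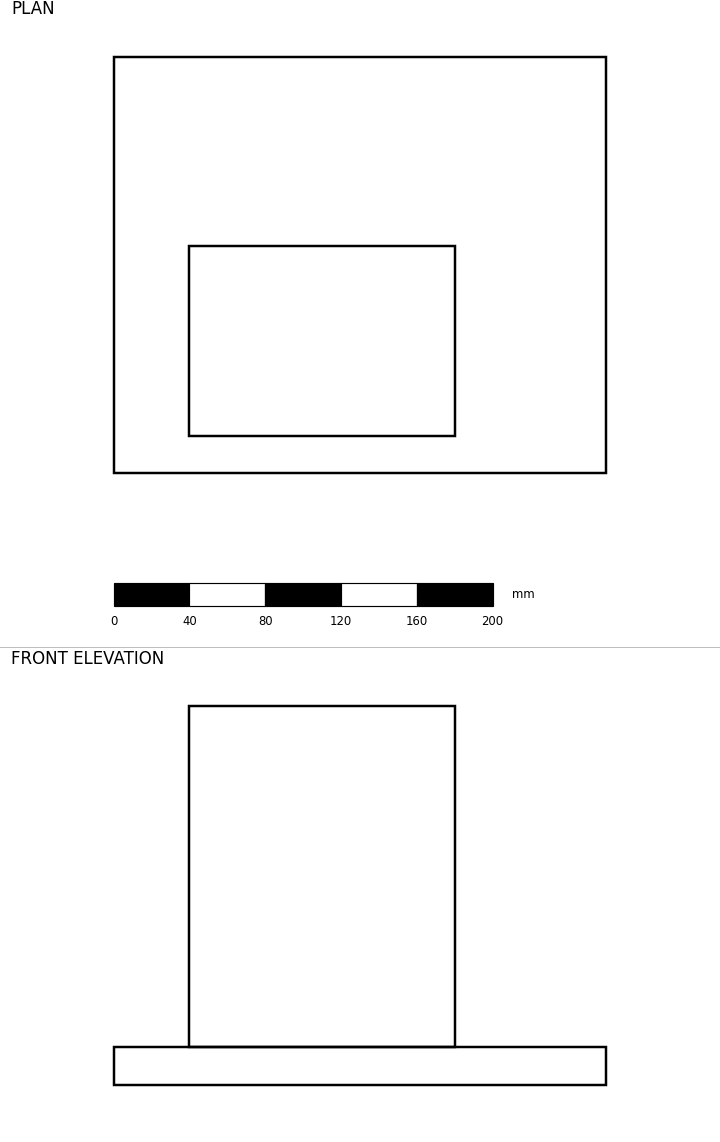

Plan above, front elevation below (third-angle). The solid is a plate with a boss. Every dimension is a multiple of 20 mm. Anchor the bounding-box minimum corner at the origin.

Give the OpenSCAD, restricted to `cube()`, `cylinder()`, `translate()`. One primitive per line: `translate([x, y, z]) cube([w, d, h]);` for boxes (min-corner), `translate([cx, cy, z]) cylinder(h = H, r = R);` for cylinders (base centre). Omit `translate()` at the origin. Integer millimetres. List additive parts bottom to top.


cube([260, 220, 20]);
translate([40, 20, 20]) cube([140, 100, 180]);
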